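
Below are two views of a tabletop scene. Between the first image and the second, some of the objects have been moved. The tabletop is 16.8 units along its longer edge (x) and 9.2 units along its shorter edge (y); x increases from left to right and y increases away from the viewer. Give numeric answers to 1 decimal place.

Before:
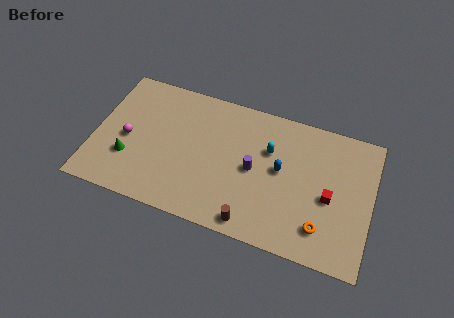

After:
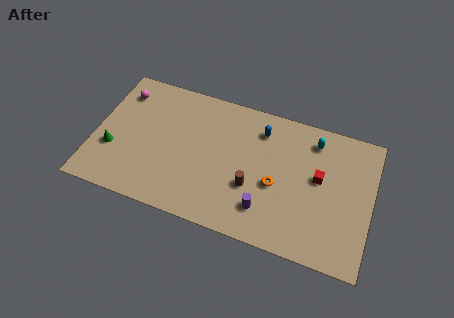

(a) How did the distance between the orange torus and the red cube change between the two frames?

+0.7

Before: roughly 2.1 units apart; after: 2.8. That's 0.7 units further apart.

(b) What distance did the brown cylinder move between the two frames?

2.3

The brown cylinder moved from about (9.9, 1.0) to (9.7, 3.3), a distance of √(0.2² + 2.3²) ≈ 2.3.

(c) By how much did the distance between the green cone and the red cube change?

+0.4

The distance was about 12.2 in the first image and 12.6 in the second, so they moved 0.4 units further apart.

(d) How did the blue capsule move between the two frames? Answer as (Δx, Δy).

(-1.4, 2.3)

The blue capsule started near (11.3, 5.0) and ended near (9.9, 7.3).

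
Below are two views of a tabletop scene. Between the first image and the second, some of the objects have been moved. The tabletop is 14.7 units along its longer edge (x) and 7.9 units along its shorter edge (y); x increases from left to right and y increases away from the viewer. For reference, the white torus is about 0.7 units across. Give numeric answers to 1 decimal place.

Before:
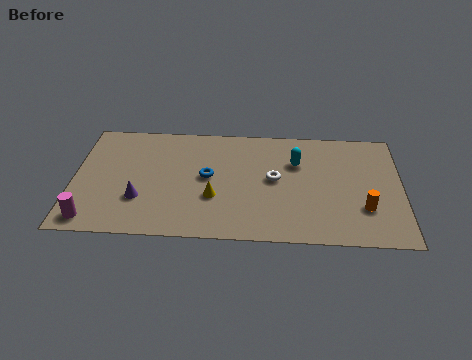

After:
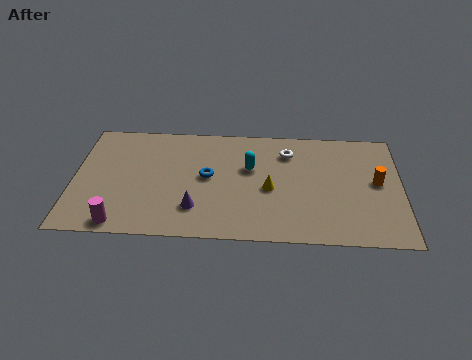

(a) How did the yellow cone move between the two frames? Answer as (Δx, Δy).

(2.5, 0.7)

The yellow cone was at about (6.3, 2.8) and moved to about (8.8, 3.5).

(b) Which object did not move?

the blue torus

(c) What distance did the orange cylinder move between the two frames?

1.9

The orange cylinder was near (13.0, 2.4) before and (13.6, 4.2) after, so it travelled √(0.6² + 1.8²) ≈ 1.9 units.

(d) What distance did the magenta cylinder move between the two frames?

1.3

The magenta cylinder was near (0.9, 1.0) before and (2.2, 0.8) after, so it travelled √(1.3² + 0.2²) ≈ 1.3 units.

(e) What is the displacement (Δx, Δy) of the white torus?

(0.6, 1.9)

The white torus was at about (9.0, 4.2) and moved to about (9.6, 6.1).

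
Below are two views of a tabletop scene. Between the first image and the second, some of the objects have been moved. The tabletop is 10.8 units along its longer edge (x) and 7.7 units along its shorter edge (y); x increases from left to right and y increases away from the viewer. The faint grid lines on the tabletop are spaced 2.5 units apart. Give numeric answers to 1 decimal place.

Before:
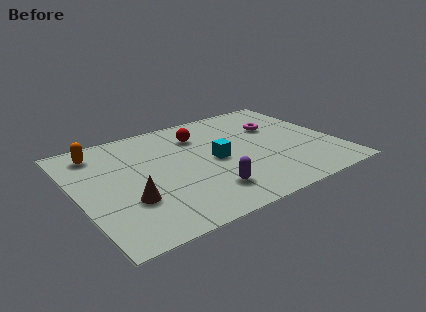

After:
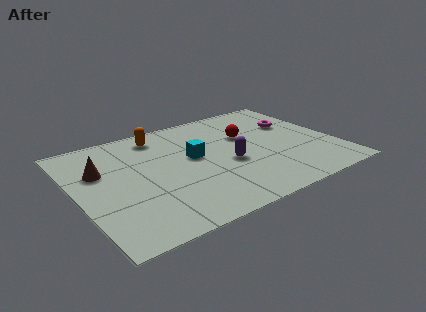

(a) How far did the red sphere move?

2.1

The red sphere moved from about (5.4, 5.8) to (7.3, 4.9), a distance of √(1.9² + 0.9²) ≈ 2.1.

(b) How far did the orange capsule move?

2.6

From (1.2, 6.4) to (3.8, 6.5), the orange capsule covered √(2.6² + 0.1²) ≈ 2.6 units.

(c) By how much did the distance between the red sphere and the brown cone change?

+1.4

They were about 4.8 units apart before and 6.2 after — 1.4 units further apart.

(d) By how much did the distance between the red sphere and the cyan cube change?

+0.4

Before: roughly 2.1 units apart; after: 2.5. That's 0.4 units further apart.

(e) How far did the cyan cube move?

1.0

From (5.7, 3.7) to (4.9, 4.3), the cyan cube covered √(0.8² + 0.6²) ≈ 1.0 units.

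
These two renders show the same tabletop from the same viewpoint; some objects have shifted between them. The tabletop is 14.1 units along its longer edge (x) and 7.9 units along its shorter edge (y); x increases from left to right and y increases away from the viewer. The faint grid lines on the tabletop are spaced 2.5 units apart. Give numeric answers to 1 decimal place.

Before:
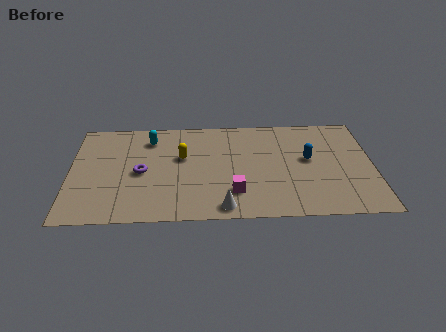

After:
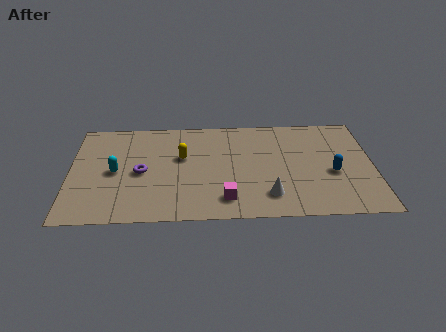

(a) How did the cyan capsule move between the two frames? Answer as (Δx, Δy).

(-1.6, -2.5)

The cyan capsule was at about (3.7, 6.3) and moved to about (2.1, 3.8).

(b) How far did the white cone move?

2.2

The white cone moved from about (7.1, 0.9) to (9.2, 1.7), a distance of √(2.1² + 0.8²) ≈ 2.2.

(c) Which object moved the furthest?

the cyan capsule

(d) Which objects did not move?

the yellow capsule and the purple torus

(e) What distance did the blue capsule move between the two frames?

1.6

The blue capsule moved from about (11.1, 4.4) to (12.2, 3.3), a distance of √(1.1² + 1.1²) ≈ 1.6.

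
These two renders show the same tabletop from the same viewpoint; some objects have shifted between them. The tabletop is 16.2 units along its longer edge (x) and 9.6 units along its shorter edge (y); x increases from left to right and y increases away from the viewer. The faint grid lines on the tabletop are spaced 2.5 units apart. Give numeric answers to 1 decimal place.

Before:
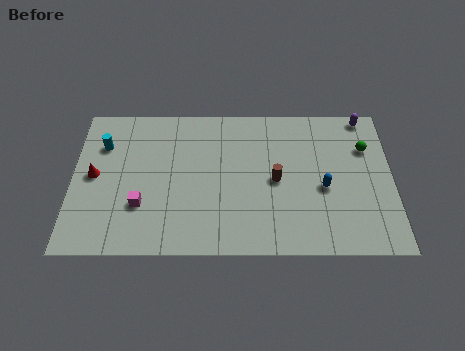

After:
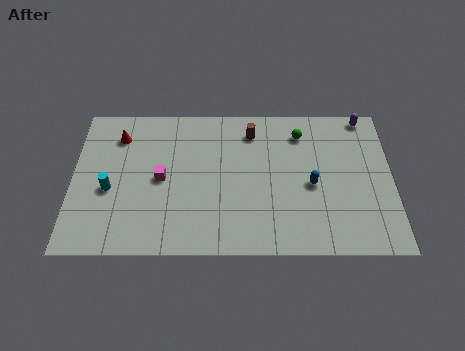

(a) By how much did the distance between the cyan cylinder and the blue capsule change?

-1.3

Before: roughly 11.5 units apart; after: 10.2. That's 1.3 units closer together.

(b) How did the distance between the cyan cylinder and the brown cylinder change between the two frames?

-1.0

They were about 9.1 units apart before and 8.1 after — 1.0 units closer together.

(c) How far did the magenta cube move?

2.0

The magenta cube was near (3.5, 3.0) before and (4.5, 4.7) after, so it travelled √(1.0² + 1.7²) ≈ 2.0 units.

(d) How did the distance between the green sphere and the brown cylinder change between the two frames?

-2.6

They were about 5.1 units apart before and 2.5 after — 2.6 units closer together.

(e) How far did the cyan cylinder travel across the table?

2.9

The cyan cylinder was near (1.5, 6.9) before and (1.9, 4.0) after, so it travelled √(0.4² + 2.9²) ≈ 2.9 units.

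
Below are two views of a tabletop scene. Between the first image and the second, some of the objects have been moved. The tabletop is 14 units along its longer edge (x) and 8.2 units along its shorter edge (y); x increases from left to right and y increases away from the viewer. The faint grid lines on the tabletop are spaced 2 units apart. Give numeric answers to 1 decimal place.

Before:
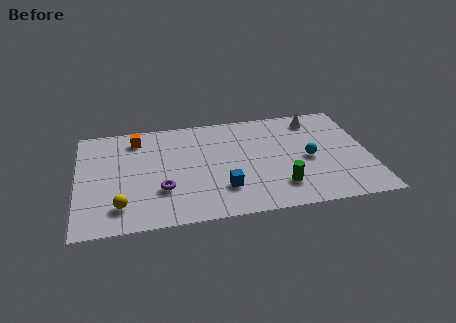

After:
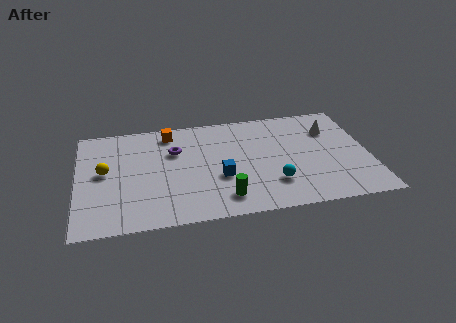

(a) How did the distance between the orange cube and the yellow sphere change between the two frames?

-1.1

They were about 5.2 units apart before and 4.1 after — 1.1 units closer together.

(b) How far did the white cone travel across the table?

1.2

The white cone was near (11.6, 6.9) before and (12.3, 5.9) after, so it travelled √(0.7² + 1.0²) ≈ 1.2 units.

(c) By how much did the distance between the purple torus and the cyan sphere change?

-1.5

They were about 7.2 units apart before and 5.7 after — 1.5 units closer together.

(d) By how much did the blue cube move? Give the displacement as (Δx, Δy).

(-0.1, 0.9)

From the two frames, the blue cube sits at roughly (6.9, 2.2) before and (6.8, 3.1) after.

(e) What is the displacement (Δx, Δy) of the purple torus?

(0.7, 2.9)

The purple torus was at about (4.0, 2.6) and moved to about (4.7, 5.5).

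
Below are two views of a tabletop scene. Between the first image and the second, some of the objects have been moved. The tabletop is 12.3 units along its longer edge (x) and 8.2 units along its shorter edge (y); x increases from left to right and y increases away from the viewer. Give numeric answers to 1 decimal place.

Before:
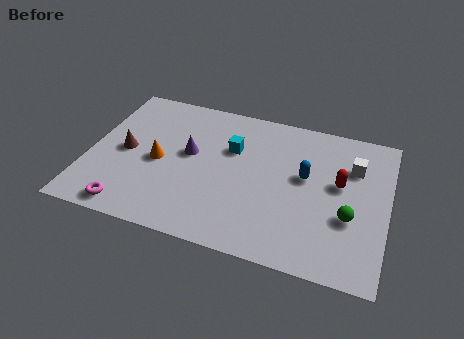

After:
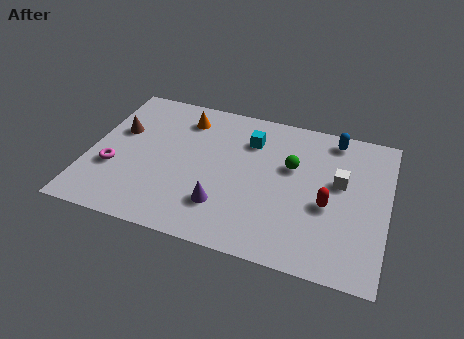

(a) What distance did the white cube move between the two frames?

1.1

The white cube moved from about (10.8, 5.8) to (10.3, 4.8), a distance of √(0.5² + 1.0²) ≈ 1.1.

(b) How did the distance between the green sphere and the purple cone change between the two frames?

-2.9

The distance was about 6.9 in the first image and 4.0 in the second, so they moved 2.9 units closer together.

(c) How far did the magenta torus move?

2.2

The magenta torus was near (2.0, 0.9) before and (1.1, 2.9) after, so it travelled √(0.9² + 2.0²) ≈ 2.2 units.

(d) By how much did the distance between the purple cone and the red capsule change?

-1.8

They were about 6.2 units apart before and 4.4 after — 1.8 units closer together.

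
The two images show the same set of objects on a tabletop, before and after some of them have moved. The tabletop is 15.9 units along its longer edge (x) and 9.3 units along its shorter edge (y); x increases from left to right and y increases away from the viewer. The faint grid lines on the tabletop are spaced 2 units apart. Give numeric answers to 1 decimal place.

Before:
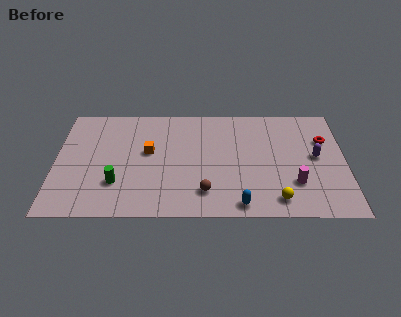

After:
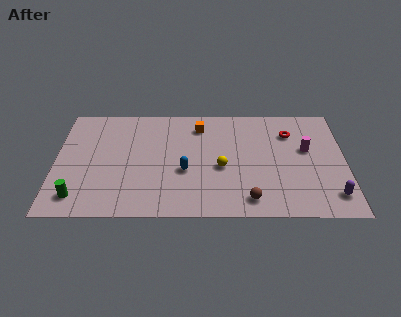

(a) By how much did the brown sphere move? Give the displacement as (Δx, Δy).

(2.4, -0.6)

From the two frames, the brown sphere sits at roughly (8.2, 2.0) before and (10.6, 1.4) after.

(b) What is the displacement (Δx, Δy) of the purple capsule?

(0.8, -3.2)

The purple capsule started near (14.3, 4.9) and ended near (15.1, 1.7).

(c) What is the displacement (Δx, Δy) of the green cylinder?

(-2.1, -1.1)

From the two frames, the green cylinder sits at roughly (3.4, 2.7) before and (1.3, 1.6) after.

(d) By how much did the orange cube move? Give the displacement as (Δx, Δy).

(2.8, 2.2)

The orange cube started near (5.1, 5.3) and ended near (7.9, 7.5).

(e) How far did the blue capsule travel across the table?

4.0

From (10.1, 1.0) to (7.1, 3.7), the blue capsule covered √(3.0² + 2.7²) ≈ 4.0 units.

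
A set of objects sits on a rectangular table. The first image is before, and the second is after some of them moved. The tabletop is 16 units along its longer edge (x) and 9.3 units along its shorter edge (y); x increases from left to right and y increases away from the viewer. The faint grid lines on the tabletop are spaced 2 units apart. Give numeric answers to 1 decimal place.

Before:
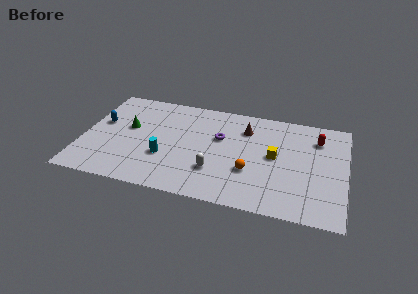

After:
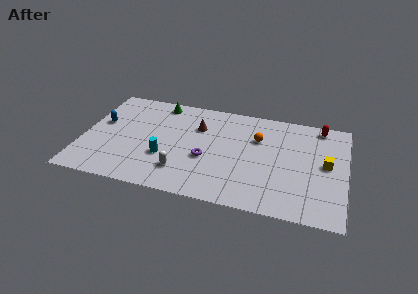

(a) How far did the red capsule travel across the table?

1.2

The red capsule was near (14.2, 7.1) before and (14.3, 8.3) after, so it travelled √(0.1² + 1.2²) ≈ 1.2 units.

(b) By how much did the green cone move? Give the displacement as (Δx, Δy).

(1.7, 2.8)

The green cone started near (2.7, 5.4) and ended near (4.4, 8.2).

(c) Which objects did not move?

the blue capsule and the cyan cylinder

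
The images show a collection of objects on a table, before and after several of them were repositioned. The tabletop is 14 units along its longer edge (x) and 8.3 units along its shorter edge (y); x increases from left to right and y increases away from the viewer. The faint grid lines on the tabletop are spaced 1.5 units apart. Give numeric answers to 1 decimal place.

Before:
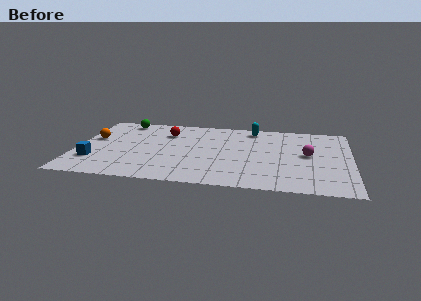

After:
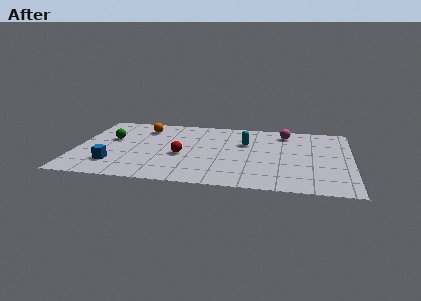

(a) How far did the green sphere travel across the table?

2.4

From (2.2, 7.3) to (1.7, 5.0), the green sphere covered √(0.5² + 2.3²) ≈ 2.4 units.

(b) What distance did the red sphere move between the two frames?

2.8

The red sphere moved from about (4.5, 6.1) to (5.4, 3.5), a distance of √(0.9² + 2.6²) ≈ 2.8.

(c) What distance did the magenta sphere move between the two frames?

2.8

The magenta sphere was near (11.8, 4.4) before and (10.6, 6.9) after, so it travelled √(1.2² + 2.5²) ≈ 2.8 units.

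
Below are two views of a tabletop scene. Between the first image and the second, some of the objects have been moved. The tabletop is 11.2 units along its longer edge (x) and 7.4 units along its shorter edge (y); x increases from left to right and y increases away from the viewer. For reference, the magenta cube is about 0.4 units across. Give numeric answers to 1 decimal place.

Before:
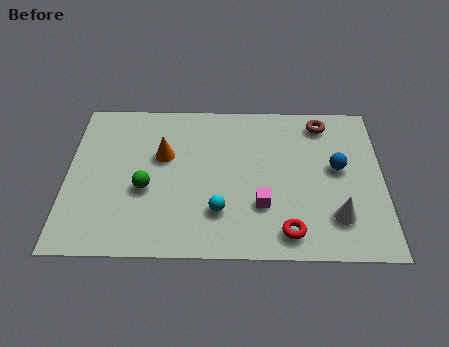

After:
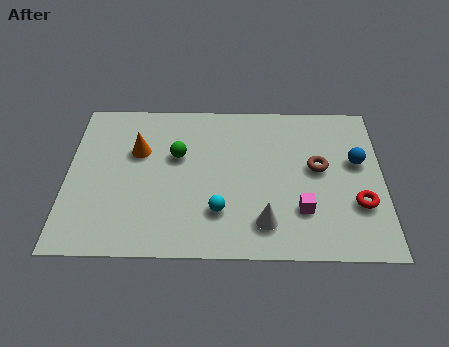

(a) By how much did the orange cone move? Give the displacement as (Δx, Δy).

(-0.9, 0.2)

From the two frames, the orange cone sits at roughly (3.4, 4.6) before and (2.5, 4.8) after.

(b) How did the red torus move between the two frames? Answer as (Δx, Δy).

(2.5, 1.3)

The red torus was at about (7.8, 1.1) and moved to about (10.3, 2.4).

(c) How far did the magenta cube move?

1.4

The magenta cube was near (6.9, 2.3) before and (8.3, 2.1) after, so it travelled √(1.4² + 0.2²) ≈ 1.4 units.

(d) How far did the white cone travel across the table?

2.5

From (9.5, 1.8) to (7.0, 1.5), the white cone covered √(2.5² + 0.3²) ≈ 2.5 units.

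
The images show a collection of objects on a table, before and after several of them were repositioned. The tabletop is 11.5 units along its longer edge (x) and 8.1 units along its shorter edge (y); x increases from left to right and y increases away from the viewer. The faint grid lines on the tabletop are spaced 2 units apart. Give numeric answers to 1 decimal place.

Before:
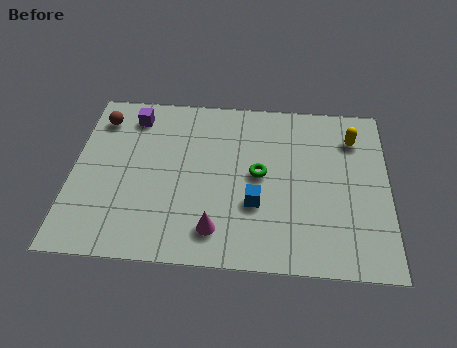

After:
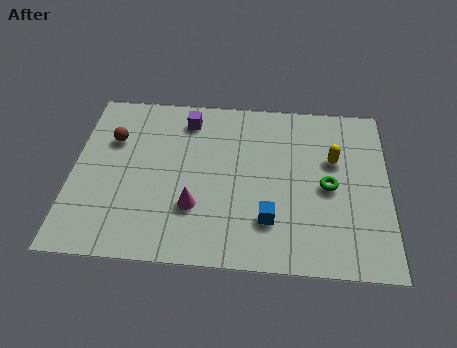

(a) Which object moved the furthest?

the green torus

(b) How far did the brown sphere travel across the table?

1.1

From (0.9, 6.5) to (1.4, 5.5), the brown sphere covered √(0.5² + 1.0²) ≈ 1.1 units.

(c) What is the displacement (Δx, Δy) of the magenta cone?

(-0.8, 1.0)

The magenta cone was at about (5.3, 1.5) and moved to about (4.5, 2.5).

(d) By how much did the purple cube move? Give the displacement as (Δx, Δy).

(2.0, 0.0)

From the two frames, the purple cube sits at roughly (2.1, 6.7) before and (4.1, 6.7) after.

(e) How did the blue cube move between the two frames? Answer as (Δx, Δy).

(0.5, -0.7)

The blue cube started near (6.7, 2.8) and ended near (7.2, 2.1).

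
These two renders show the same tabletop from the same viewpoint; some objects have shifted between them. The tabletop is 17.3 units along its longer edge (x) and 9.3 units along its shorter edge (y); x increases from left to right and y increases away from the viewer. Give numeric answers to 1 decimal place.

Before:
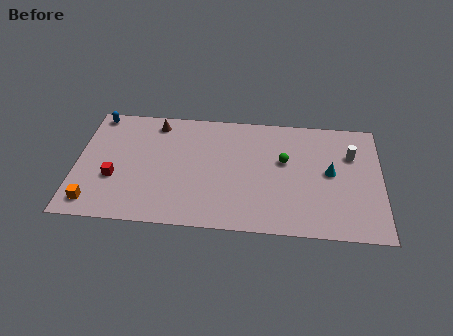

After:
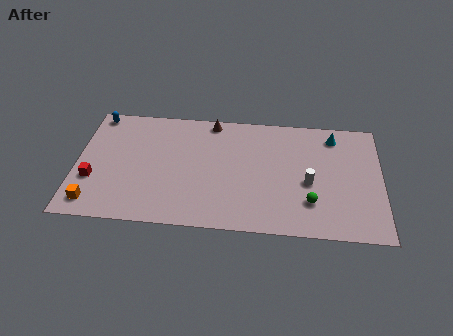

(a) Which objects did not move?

the blue capsule and the orange cube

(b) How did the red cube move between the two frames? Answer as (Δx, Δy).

(-1.2, -0.2)

From the two frames, the red cube sits at roughly (2.2, 3.4) before and (1.0, 3.2) after.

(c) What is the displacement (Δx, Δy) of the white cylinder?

(-2.4, -2.4)

The white cylinder was at about (15.6, 6.4) and moved to about (13.2, 4.0).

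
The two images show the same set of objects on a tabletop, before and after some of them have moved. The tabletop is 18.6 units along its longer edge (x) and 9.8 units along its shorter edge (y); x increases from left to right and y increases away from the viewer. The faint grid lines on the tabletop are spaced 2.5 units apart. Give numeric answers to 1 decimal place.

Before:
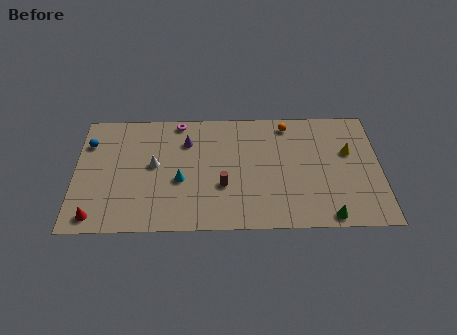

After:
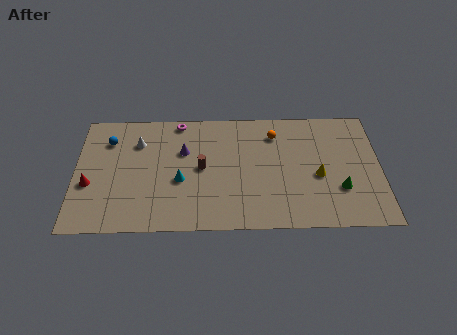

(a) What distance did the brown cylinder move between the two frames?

2.0

From (9.0, 3.5) to (7.7, 5.0), the brown cylinder covered √(1.3² + 1.5²) ≈ 2.0 units.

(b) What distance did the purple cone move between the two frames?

0.8

From (6.8, 7.2) to (6.6, 6.4), the purple cone covered √(0.2² + 0.8²) ≈ 0.8 units.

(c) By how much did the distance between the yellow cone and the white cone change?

-0.5

Before: roughly 11.9 units apart; after: 11.4. That's 0.5 units closer together.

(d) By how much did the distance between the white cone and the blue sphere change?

-2.6

Before: roughly 4.4 units apart; after: 1.8. That's 2.6 units closer together.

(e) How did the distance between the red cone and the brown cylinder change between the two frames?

-1.1

They were about 8.0 units apart before and 6.9 after — 1.1 units closer together.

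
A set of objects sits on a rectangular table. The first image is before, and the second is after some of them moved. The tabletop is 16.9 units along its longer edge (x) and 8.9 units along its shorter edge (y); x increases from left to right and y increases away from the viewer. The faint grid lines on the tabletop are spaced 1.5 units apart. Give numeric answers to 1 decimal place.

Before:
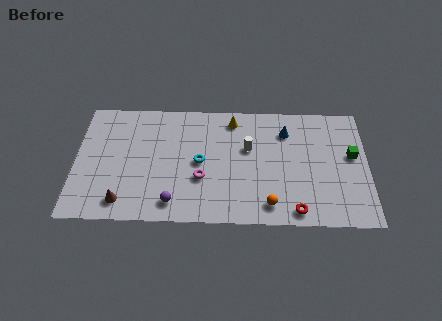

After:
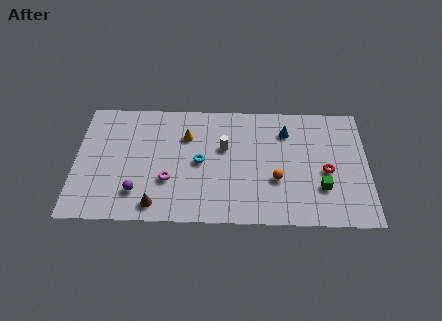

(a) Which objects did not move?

the cyan torus and the blue cone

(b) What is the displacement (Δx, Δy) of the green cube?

(-1.8, -2.4)

The green cube started near (16.0, 5.1) and ended near (14.2, 2.7).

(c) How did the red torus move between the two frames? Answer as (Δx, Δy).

(1.8, 2.9)

The red torus started near (12.7, 1.0) and ended near (14.5, 3.9).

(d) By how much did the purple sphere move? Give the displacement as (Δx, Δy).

(-2.1, 0.7)

From the two frames, the purple sphere sits at roughly (5.7, 1.4) before and (3.6, 2.1) after.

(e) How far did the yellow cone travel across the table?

3.0

The yellow cone was near (9.1, 7.6) before and (6.4, 6.3) after, so it travelled √(2.7² + 1.3²) ≈ 3.0 units.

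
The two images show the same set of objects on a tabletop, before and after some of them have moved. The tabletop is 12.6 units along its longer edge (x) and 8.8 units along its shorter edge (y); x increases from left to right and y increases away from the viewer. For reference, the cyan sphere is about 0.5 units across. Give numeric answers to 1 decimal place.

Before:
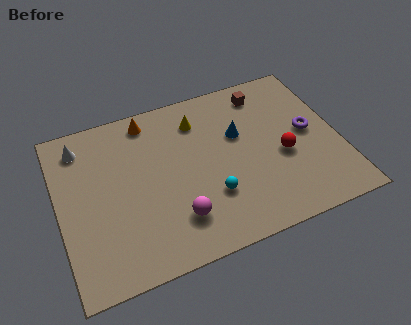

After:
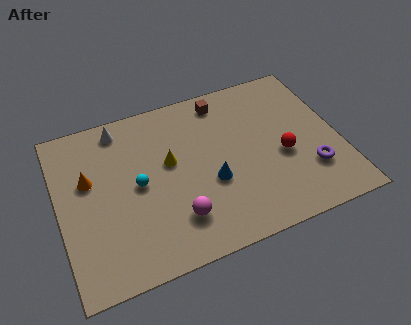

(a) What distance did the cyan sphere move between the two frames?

3.5

The cyan sphere moved from about (6.6, 2.7) to (3.5, 4.4), a distance of √(3.1² + 1.7²) ≈ 3.5.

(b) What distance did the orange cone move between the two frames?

3.7

From (4.3, 7.7) to (1.4, 5.4), the orange cone covered √(2.9² + 2.3²) ≈ 3.7 units.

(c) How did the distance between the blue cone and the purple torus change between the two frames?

+1.3

Before: roughly 3.2 units apart; after: 4.5. That's 1.3 units further apart.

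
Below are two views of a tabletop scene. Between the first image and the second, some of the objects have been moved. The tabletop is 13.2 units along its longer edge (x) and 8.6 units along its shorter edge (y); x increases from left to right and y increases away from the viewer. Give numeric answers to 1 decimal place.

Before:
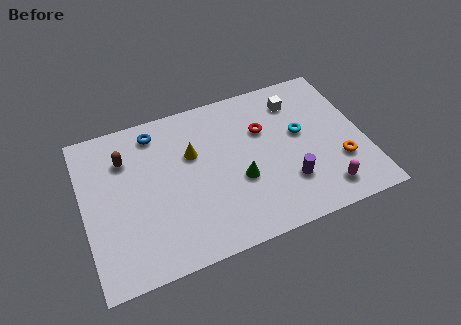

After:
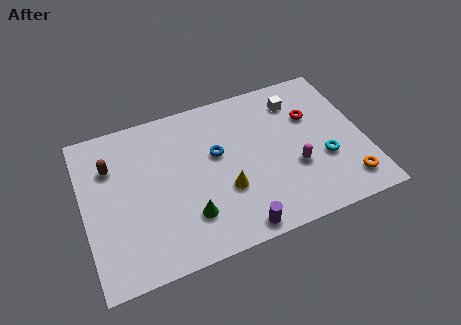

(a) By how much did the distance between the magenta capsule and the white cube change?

-1.7

Before: roughly 5.4 units apart; after: 3.7. That's 1.7 units closer together.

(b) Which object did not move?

the white cube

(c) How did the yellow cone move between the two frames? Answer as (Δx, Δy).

(1.3, -2.5)

The yellow cone started near (5.2, 5.5) and ended near (6.5, 3.0).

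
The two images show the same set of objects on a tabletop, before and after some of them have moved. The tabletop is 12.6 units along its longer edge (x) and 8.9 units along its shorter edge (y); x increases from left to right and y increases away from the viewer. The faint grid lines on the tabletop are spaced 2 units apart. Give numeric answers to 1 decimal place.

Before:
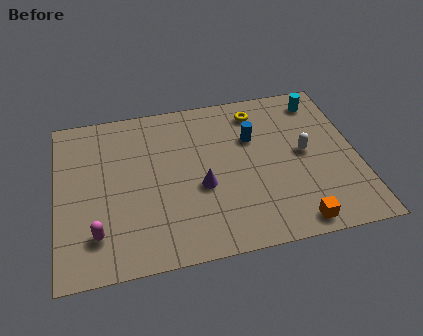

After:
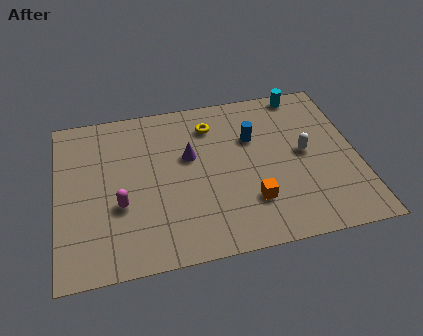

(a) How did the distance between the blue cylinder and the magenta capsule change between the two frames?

-1.5

The distance was about 7.8 in the first image and 6.3 in the second, so they moved 1.5 units closer together.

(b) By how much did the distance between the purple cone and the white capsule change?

+0.4

They were about 4.5 units apart before and 4.9 after — 0.4 units further apart.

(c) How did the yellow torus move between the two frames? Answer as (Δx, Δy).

(-2.0, -0.4)

The yellow torus was at about (8.6, 7.4) and moved to about (6.6, 7.0).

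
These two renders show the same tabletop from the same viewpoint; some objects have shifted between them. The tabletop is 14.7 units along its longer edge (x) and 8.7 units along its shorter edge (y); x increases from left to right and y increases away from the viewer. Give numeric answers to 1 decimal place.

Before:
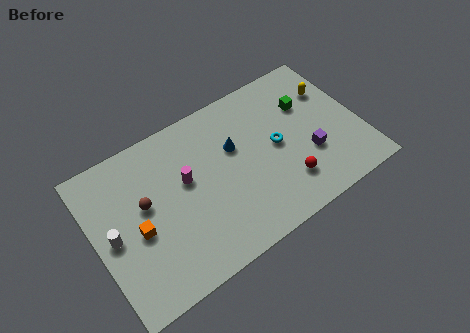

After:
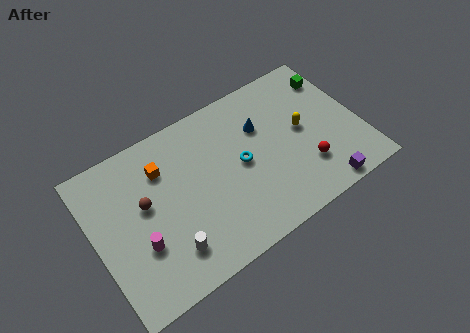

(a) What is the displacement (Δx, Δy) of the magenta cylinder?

(-2.9, -2.1)

From the two frames, the magenta cylinder sits at roughly (5.1, 5.1) before and (2.2, 3.0) after.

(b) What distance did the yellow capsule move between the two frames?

2.4

The yellow capsule moved from about (13.5, 6.1) to (11.6, 4.6), a distance of √(1.9² + 1.5²) ≈ 2.4.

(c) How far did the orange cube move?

3.2

The orange cube was near (2.2, 3.8) before and (4.0, 6.4) after, so it travelled √(1.8² + 2.6²) ≈ 3.2 units.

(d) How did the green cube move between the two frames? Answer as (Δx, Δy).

(1.7, 0.9)

The green cube started near (12.1, 5.9) and ended near (13.8, 6.8).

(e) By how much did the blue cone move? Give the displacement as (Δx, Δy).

(1.6, 0.4)

The blue cone started near (7.9, 5.5) and ended near (9.5, 5.9).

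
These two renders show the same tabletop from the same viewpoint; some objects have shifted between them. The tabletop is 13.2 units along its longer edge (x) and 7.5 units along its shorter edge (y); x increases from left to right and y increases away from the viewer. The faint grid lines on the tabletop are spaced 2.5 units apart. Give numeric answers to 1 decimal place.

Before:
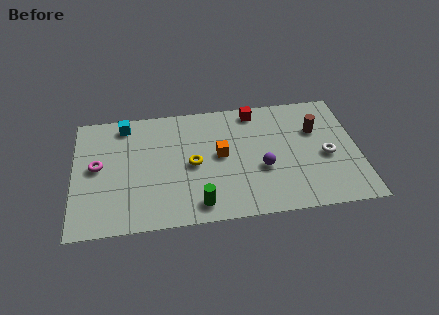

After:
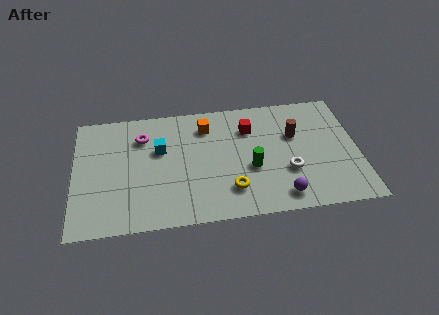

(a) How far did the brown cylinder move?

1.0

The brown cylinder moved from about (11.3, 5.0) to (10.3, 4.8), a distance of √(1.0² + 0.2²) ≈ 1.0.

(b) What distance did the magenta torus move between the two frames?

2.6

The magenta torus moved from about (1.1, 4.0) to (3.2, 5.6), a distance of √(2.1² + 1.6²) ≈ 2.6.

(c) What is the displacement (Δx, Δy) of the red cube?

(-0.3, -1.1)

The red cube started near (8.5, 6.6) and ended near (8.2, 5.5).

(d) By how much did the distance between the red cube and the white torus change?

-1.2

They were about 4.6 units apart before and 3.4 after — 1.2 units closer together.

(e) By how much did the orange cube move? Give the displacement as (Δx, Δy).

(-0.6, 1.9)

The orange cube was at about (6.8, 4.0) and moved to about (6.2, 5.9).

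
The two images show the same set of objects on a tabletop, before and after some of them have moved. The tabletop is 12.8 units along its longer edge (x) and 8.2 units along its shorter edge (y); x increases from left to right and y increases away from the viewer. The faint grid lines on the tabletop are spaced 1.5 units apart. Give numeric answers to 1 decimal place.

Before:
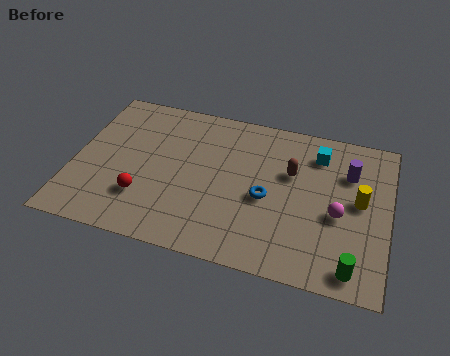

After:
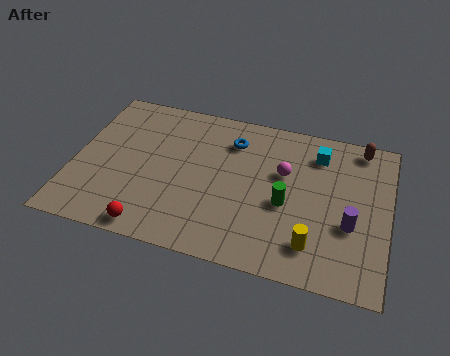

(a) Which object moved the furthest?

the green cylinder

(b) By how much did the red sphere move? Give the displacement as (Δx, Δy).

(0.5, -1.5)

The red sphere was at about (3.0, 2.3) and moved to about (3.5, 0.8).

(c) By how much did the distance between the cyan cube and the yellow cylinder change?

+2.0

The distance was about 2.8 in the first image and 4.8 in the second, so they moved 2.0 units further apart.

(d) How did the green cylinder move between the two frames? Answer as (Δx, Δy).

(-2.8, 2.5)

The green cylinder started near (11.5, 1.0) and ended near (8.7, 3.5).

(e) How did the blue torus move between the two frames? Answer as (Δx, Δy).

(-1.6, 2.7)

From the two frames, the blue torus sits at roughly (7.9, 3.6) before and (6.3, 6.3) after.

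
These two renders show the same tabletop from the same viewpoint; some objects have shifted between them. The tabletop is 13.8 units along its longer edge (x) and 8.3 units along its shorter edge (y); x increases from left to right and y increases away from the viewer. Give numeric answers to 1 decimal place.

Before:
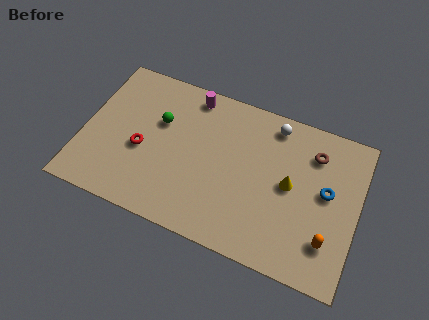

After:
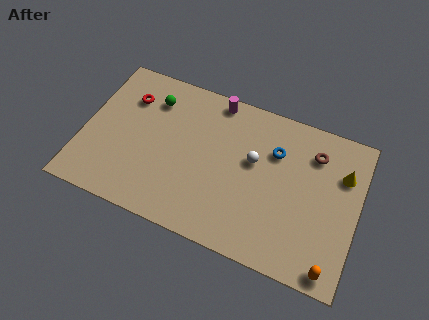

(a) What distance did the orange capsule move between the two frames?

1.3

The orange capsule was near (12.5, 2.1) before and (12.8, 0.8) after, so it travelled √(0.3² + 1.3²) ≈ 1.3 units.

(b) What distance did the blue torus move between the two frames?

3.0

The blue torus was near (12.2, 4.6) before and (9.5, 5.8) after, so it travelled √(2.7² + 1.2²) ≈ 3.0 units.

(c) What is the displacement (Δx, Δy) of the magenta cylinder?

(1.2, 0.2)

The magenta cylinder was at about (5.1, 7.3) and moved to about (6.3, 7.5).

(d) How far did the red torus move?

2.8

The red torus was near (3.0, 3.5) before and (2.0, 6.1) after, so it travelled √(1.0² + 2.6²) ≈ 2.8 units.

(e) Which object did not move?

the brown torus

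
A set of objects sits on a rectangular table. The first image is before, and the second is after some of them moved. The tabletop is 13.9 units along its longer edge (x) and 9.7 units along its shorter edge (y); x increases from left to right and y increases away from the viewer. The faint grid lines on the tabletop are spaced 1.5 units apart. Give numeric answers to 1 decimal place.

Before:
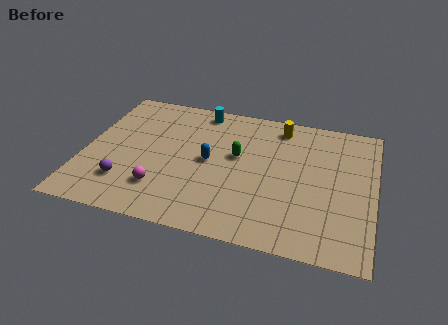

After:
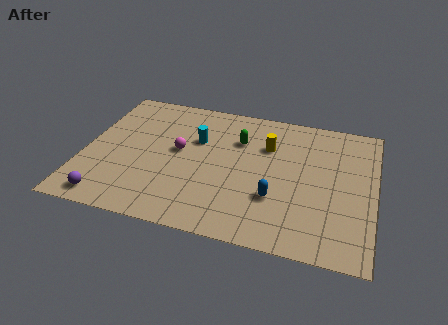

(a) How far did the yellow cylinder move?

1.7

The yellow cylinder moved from about (9.2, 8.3) to (8.7, 6.7), a distance of √(0.5² + 1.6²) ≈ 1.7.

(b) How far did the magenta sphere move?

3.0

The magenta sphere moved from about (3.9, 2.4) to (4.5, 5.3), a distance of √(0.6² + 2.9²) ≈ 3.0.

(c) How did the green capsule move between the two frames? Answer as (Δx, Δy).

(0.0, 1.2)

The green capsule was at about (7.3, 5.6) and moved to about (7.3, 6.8).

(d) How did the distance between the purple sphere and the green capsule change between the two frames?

+2.1

They were about 6.0 units apart before and 8.1 after — 2.1 units further apart.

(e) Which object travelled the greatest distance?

the blue capsule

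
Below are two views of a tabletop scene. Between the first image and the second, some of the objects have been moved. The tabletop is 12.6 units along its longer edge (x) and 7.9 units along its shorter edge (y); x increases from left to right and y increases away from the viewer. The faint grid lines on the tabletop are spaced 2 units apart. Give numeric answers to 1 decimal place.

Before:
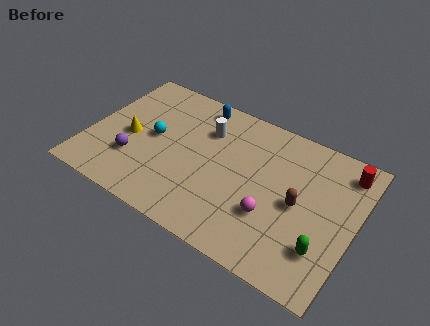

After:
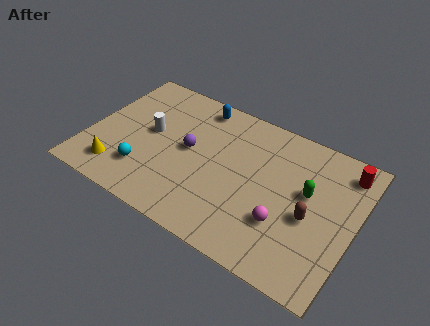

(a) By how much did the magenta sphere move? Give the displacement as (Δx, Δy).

(0.6, -0.1)

From the two frames, the magenta sphere sits at roughly (8.9, 2.6) before and (9.5, 2.5) after.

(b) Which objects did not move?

the red cylinder and the blue capsule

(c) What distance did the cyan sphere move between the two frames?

2.1

From (3.0, 4.1) to (2.9, 2.0), the cyan sphere covered √(0.1² + 2.1²) ≈ 2.1 units.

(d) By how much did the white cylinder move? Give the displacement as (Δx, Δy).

(-2.5, -1.4)

The white cylinder started near (5.3, 5.7) and ended near (2.8, 4.3).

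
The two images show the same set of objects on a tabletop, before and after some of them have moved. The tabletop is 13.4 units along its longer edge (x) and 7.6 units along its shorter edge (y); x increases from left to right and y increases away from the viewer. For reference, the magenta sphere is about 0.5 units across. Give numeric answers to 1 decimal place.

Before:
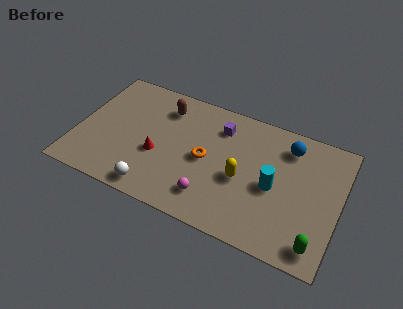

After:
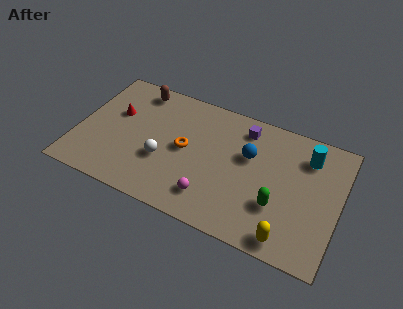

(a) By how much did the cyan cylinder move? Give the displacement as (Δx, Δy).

(1.5, 2.4)

The cyan cylinder was at about (10.1, 3.5) and moved to about (11.6, 5.9).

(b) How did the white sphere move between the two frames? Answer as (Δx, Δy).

(0.2, 1.9)

The white sphere was at about (4.3, 0.9) and moved to about (4.5, 2.8).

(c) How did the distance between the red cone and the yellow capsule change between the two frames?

+5.7

Before: roughly 4.3 units apart; after: 10.0. That's 5.7 units further apart.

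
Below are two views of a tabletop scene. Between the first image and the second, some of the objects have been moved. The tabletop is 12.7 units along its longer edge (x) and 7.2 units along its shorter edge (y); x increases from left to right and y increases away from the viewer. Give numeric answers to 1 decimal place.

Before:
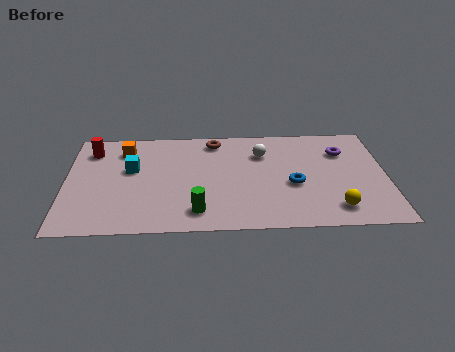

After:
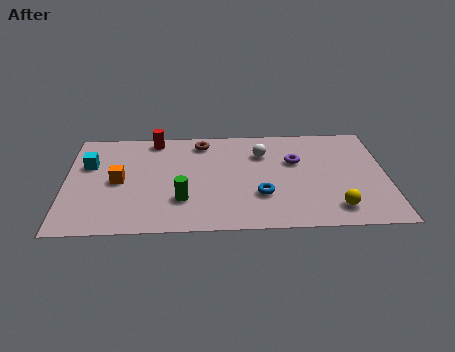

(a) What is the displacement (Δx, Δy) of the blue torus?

(-1.3, -0.7)

The blue torus was at about (9.0, 3.0) and moved to about (7.7, 2.3).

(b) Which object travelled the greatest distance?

the red cylinder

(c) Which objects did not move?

the white sphere and the yellow sphere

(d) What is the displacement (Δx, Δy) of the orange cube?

(-0.2, -2.2)

The orange cube started near (2.3, 5.7) and ended near (2.1, 3.5).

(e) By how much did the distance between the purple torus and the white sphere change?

-1.8

Before: roughly 3.2 units apart; after: 1.4. That's 1.8 units closer together.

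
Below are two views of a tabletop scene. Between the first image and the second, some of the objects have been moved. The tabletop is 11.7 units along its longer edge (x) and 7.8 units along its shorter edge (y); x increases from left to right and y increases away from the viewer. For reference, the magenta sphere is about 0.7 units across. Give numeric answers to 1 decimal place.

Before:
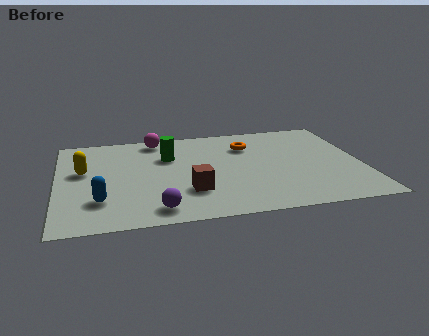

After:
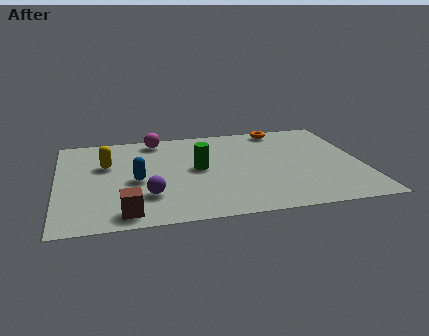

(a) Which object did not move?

the magenta sphere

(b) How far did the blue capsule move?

2.0

From (1.6, 2.1) to (3.0, 3.5), the blue capsule covered √(1.4² + 1.4²) ≈ 2.0 units.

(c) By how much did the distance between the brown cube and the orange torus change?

+4.5

The distance was about 4.2 in the first image and 8.7 in the second, so they moved 4.5 units further apart.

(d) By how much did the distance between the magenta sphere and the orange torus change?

+1.2

Before: roughly 3.7 units apart; after: 4.9. That's 1.2 units further apart.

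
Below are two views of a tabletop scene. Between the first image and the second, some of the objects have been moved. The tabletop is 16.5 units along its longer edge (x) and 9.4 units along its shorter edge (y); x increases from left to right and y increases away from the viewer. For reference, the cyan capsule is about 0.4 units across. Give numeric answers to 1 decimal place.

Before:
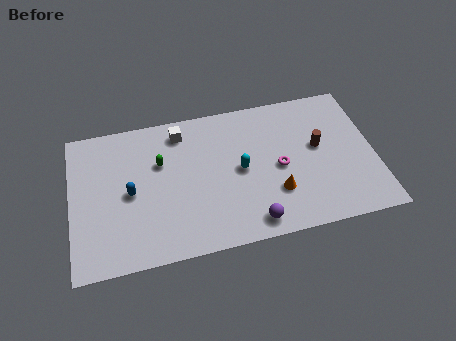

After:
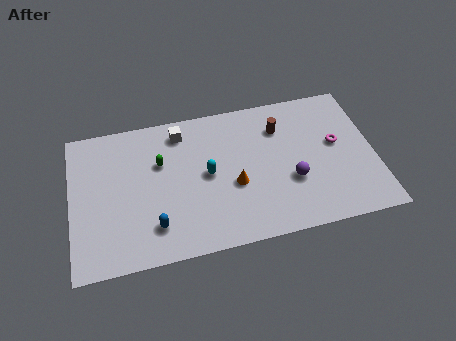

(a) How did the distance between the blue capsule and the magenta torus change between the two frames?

+2.5

Before: roughly 8.1 units apart; after: 10.6. That's 2.5 units further apart.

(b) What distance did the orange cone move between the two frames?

2.4

The orange cone moved from about (11.0, 2.8) to (8.8, 3.8), a distance of √(2.2² + 1.0²) ≈ 2.4.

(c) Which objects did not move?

the green capsule and the white cube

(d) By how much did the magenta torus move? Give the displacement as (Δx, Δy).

(3.2, 0.9)

From the two frames, the magenta torus sits at roughly (11.3, 4.4) before and (14.5, 5.3) after.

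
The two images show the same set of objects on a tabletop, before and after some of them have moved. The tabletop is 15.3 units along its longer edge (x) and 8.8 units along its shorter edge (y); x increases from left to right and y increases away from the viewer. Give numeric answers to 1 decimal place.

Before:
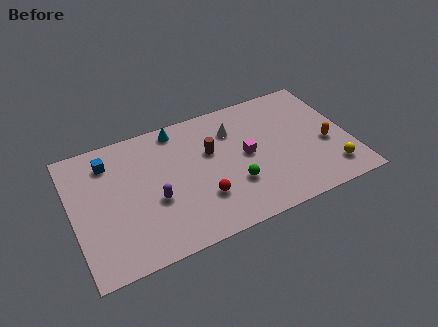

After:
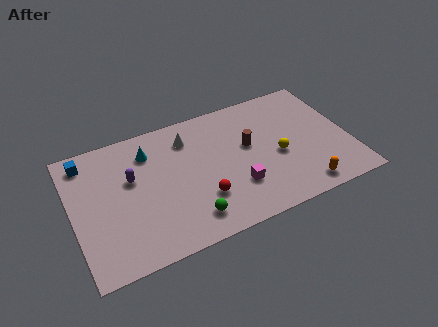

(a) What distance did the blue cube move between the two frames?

1.3

The blue cube moved from about (2.2, 7.0) to (1.0, 7.5), a distance of √(1.2² + 0.5²) ≈ 1.3.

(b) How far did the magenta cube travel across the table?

2.1

From (9.6, 4.5) to (8.8, 2.6), the magenta cube covered √(0.8² + 1.9²) ≈ 2.1 units.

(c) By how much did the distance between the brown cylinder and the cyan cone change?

+2.9

Before: roughly 2.8 units apart; after: 5.7. That's 2.9 units further apart.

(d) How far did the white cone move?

2.5

The white cone was near (9.1, 6.5) before and (6.6, 6.9) after, so it travelled √(2.5² + 0.4²) ≈ 2.5 units.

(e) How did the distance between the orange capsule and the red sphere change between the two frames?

-1.6

The distance was about 7.2 in the first image and 5.6 in the second, so they moved 1.6 units closer together.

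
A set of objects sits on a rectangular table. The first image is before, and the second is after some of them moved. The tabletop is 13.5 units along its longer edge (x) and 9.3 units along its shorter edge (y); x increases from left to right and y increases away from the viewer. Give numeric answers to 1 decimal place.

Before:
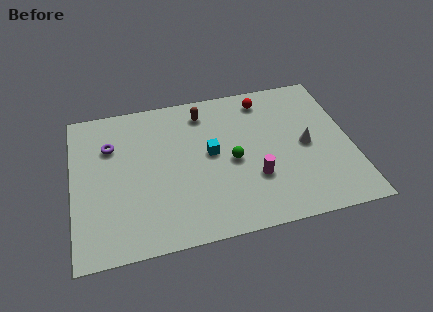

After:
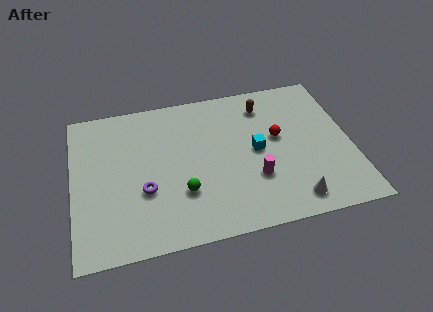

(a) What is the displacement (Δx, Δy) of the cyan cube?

(2.2, -0.3)

From the two frames, the cyan cube sits at roughly (6.7, 5.0) before and (8.9, 4.7) after.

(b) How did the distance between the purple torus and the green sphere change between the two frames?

-4.3

They were about 6.2 units apart before and 1.9 after — 4.3 units closer together.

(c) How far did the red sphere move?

2.6

From (9.5, 7.9) to (10.0, 5.3), the red sphere covered √(0.5² + 2.6²) ≈ 2.6 units.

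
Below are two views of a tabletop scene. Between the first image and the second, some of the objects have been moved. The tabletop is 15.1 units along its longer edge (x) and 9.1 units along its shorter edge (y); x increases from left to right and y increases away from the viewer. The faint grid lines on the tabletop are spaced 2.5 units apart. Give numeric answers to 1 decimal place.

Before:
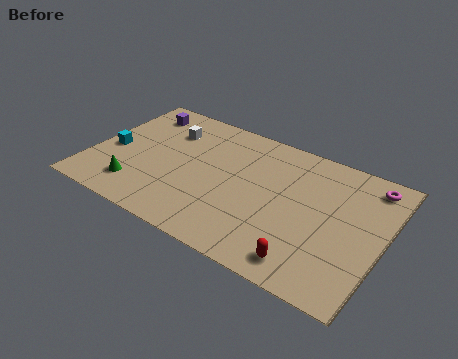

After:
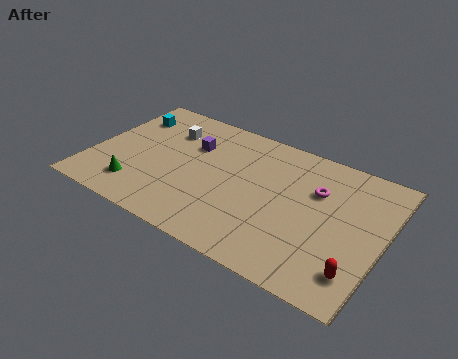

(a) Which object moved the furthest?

the purple cube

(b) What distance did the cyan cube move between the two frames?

2.9

The cyan cube was near (1.0, 4.0) before and (1.3, 6.9) after, so it travelled √(0.3² + 2.9²) ≈ 2.9 units.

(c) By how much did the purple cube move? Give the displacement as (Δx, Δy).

(3.1, -1.3)

The purple cube was at about (1.8, 7.5) and moved to about (4.9, 6.2).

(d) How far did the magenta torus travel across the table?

3.0

The magenta torus moved from about (14.0, 7.8) to (11.5, 6.1), a distance of √(2.5² + 1.7²) ≈ 3.0.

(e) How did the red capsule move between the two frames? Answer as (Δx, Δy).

(2.4, 0.6)

The red capsule started near (11.7, 1.3) and ended near (14.1, 1.9).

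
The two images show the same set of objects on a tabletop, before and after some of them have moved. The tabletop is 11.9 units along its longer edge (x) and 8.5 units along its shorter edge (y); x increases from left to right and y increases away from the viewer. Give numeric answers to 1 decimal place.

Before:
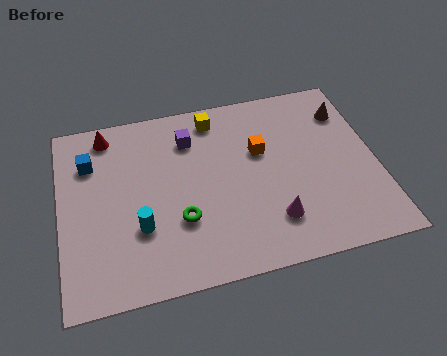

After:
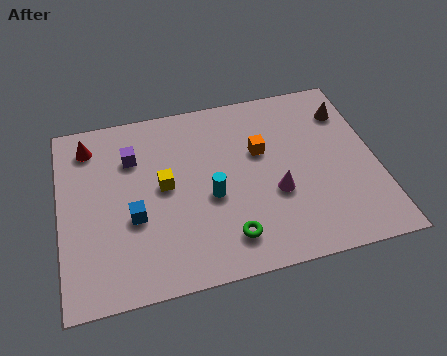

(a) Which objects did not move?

the orange cube and the brown cone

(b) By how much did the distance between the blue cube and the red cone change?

+2.6

They were about 1.4 units apart before and 4.0 after — 2.6 units further apart.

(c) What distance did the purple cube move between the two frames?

2.2

The purple cube moved from about (5.0, 6.5) to (2.8, 6.1), a distance of √(2.2² + 0.4²) ≈ 2.2.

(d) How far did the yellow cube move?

3.5

The yellow cube moved from about (6.0, 7.3) to (3.9, 4.5), a distance of √(2.1² + 2.8²) ≈ 3.5.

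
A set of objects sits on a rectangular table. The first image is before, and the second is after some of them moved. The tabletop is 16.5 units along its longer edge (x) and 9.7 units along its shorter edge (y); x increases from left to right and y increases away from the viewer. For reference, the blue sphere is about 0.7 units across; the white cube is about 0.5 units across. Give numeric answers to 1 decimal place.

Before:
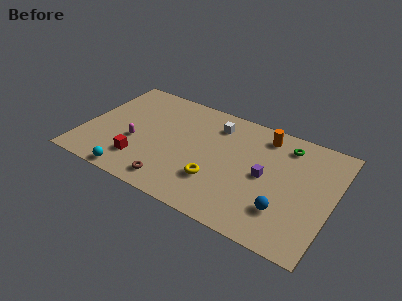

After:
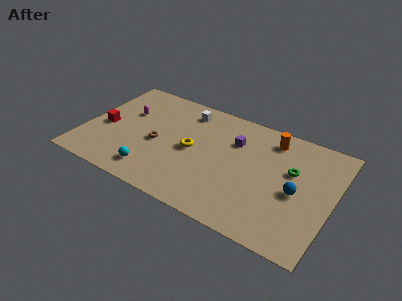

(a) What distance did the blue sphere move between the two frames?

1.9

The blue sphere was near (13.6, 2.6) before and (14.2, 4.4) after, so it travelled √(0.6² + 1.8²) ≈ 1.9 units.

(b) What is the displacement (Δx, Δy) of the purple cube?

(-2.3, 2.0)

From the two frames, the purple cube sits at roughly (12.1, 4.8) before and (9.8, 6.8) after.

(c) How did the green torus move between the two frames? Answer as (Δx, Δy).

(0.6, -2.0)

From the two frames, the green torus sits at roughly (13.1, 8.0) before and (13.7, 6.0) after.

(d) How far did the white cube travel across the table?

2.1

The white cube was near (8.4, 7.7) before and (6.3, 8.1) after, so it travelled √(2.1² + 0.4²) ≈ 2.1 units.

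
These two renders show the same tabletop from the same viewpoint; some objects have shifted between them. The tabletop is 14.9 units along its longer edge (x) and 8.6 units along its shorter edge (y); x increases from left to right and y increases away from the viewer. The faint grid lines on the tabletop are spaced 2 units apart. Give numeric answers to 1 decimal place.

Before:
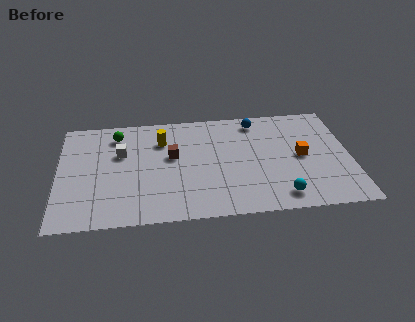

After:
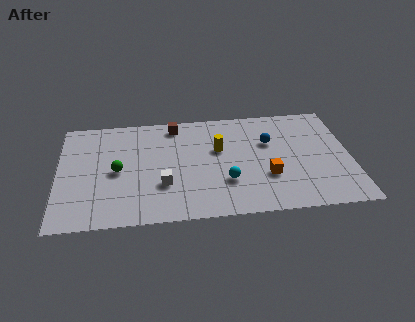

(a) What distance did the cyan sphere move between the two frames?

3.0

The cyan sphere was near (11.2, 1.3) before and (8.5, 2.7) after, so it travelled √(2.7² + 1.4²) ≈ 3.0 units.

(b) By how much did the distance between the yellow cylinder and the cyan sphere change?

-5.1

Before: roughly 7.7 units apart; after: 2.6. That's 5.1 units closer together.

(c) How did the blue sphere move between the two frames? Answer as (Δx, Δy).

(0.6, -1.8)

From the two frames, the blue sphere sits at roughly (10.2, 7.4) before and (10.8, 5.6) after.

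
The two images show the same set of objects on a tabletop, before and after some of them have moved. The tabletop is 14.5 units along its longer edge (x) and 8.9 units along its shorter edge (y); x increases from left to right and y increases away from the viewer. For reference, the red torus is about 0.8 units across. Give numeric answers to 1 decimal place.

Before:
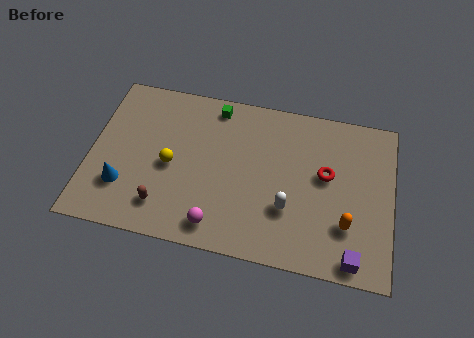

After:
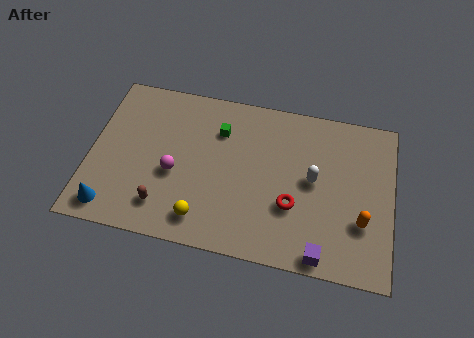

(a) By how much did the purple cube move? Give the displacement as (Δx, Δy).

(-1.5, -0.1)

The purple cube was at about (12.8, 0.9) and moved to about (11.3, 0.8).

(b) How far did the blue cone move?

1.4

The blue cone moved from about (1.7, 2.5) to (1.2, 1.2), a distance of √(0.5² + 1.3²) ≈ 1.4.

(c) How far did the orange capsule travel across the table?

0.8

The orange capsule was near (12.4, 2.6) before and (13.1, 2.9) after, so it travelled √(0.7² + 0.3²) ≈ 0.8 units.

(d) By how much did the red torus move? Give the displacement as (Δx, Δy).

(-1.5, -2.0)

The red torus started near (11.3, 5.1) and ended near (9.8, 3.1).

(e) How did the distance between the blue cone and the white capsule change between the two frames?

+2.2

They were about 7.9 units apart before and 10.1 after — 2.2 units further apart.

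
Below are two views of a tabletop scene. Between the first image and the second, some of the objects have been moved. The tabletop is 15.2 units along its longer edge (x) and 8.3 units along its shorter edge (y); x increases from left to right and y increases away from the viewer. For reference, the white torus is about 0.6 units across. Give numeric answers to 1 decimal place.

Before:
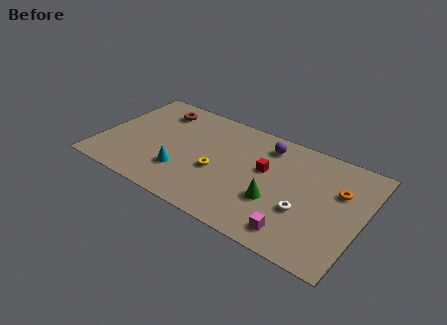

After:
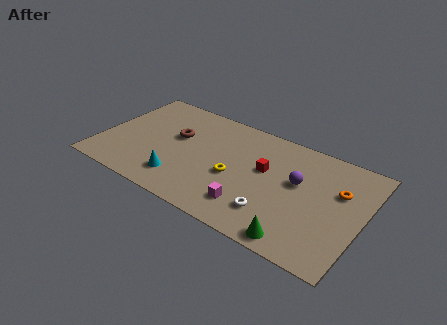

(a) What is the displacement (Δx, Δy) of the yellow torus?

(1.0, 0.1)

From the two frames, the yellow torus sits at roughly (6.9, 3.4) before and (7.9, 3.5) after.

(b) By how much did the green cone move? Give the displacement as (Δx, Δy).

(1.6, -2.0)

The green cone started near (10.4, 2.9) and ended near (12.0, 0.9).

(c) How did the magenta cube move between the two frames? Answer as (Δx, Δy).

(-2.7, 0.5)

The magenta cube was at about (11.8, 1.3) and moved to about (9.1, 1.8).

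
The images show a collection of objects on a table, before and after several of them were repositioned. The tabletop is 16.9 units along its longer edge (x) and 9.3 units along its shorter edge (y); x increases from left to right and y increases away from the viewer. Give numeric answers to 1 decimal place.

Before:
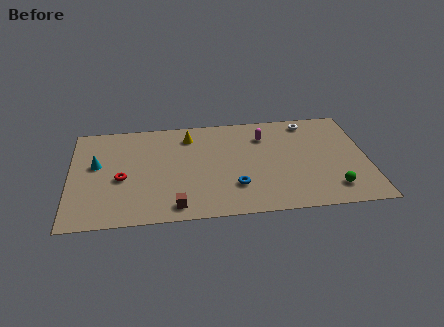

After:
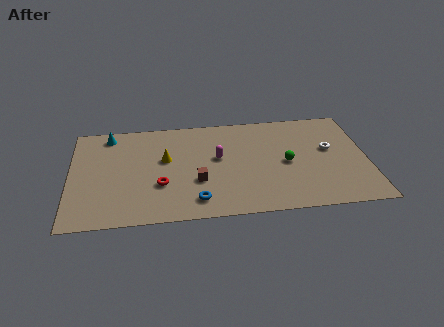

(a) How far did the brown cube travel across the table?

2.5

From (5.9, 1.2) to (7.2, 3.3), the brown cube covered √(1.3² + 2.1²) ≈ 2.5 units.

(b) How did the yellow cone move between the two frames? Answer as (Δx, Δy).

(-1.4, -2.0)

The yellow cone started near (6.8, 7.5) and ended near (5.4, 5.5).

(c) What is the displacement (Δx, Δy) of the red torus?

(2.2, -0.8)

The red torus was at about (2.9, 4.0) and moved to about (5.1, 3.2).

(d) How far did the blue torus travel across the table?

2.4

From (9.3, 2.6) to (7.1, 1.6), the blue torus covered √(2.2² + 1.0²) ≈ 2.4 units.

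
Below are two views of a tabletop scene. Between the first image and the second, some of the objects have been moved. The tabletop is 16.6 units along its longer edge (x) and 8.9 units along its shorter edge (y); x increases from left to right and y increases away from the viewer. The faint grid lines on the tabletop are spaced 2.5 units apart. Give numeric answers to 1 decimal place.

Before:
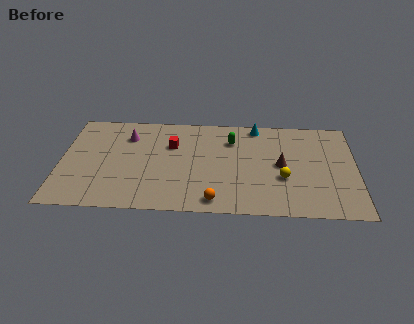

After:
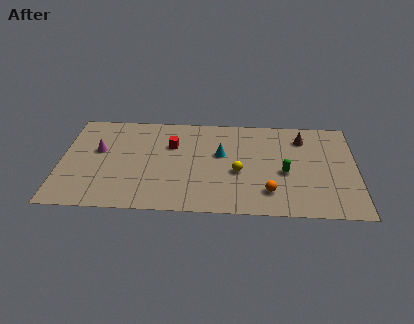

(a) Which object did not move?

the red cube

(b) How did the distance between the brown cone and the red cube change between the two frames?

+1.1

They were about 6.4 units apart before and 7.5 after — 1.1 units further apart.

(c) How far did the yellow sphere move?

2.5

The yellow sphere moved from about (12.5, 3.3) to (10.0, 3.7), a distance of √(2.5² + 0.4²) ≈ 2.5.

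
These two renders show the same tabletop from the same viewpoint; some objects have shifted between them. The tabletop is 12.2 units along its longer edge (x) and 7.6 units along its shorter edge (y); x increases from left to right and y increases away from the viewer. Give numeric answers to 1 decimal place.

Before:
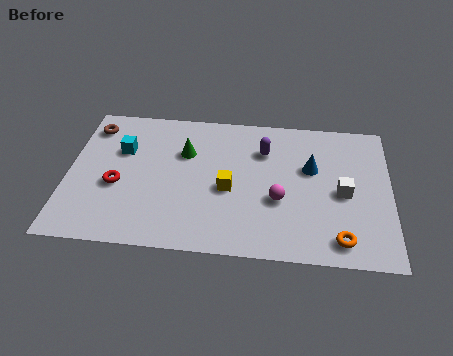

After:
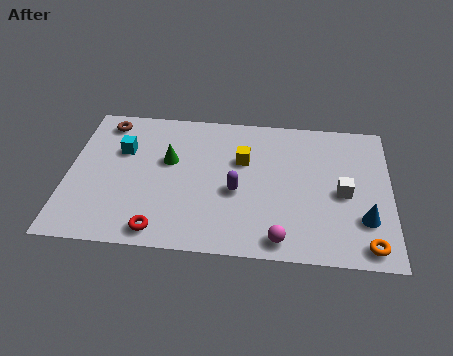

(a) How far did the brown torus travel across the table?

0.6

From (0.8, 6.2) to (1.3, 6.5), the brown torus covered √(0.5² + 0.3²) ≈ 0.6 units.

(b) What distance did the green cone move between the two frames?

0.8

From (4.4, 5.1) to (3.8, 4.6), the green cone covered √(0.6² + 0.5²) ≈ 0.8 units.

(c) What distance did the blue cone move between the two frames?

3.2

The blue cone moved from about (9.2, 4.7) to (11.2, 2.2), a distance of √(2.0² + 2.5²) ≈ 3.2.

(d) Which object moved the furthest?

the blue cone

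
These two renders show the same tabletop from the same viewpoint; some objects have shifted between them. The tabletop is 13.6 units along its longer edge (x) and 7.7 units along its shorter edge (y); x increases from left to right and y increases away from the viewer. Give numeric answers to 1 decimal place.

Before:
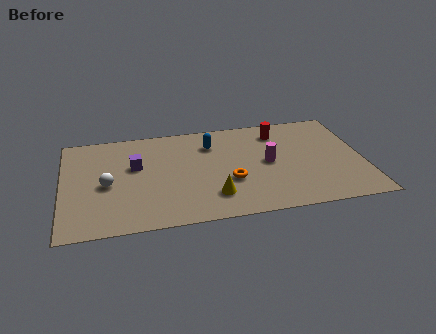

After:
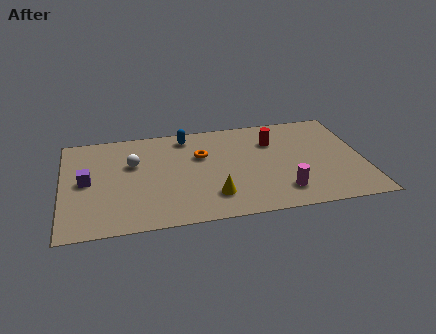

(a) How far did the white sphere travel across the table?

1.8

From (2.0, 3.5) to (3.2, 4.9), the white sphere covered √(1.2² + 1.4²) ≈ 1.8 units.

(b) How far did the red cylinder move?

0.8

The red cylinder was near (9.9, 6.2) before and (9.6, 5.5) after, so it travelled √(0.3² + 0.7²) ≈ 0.8 units.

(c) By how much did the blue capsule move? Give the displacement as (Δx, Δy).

(-1.1, 0.8)

The blue capsule started near (6.8, 5.8) and ended near (5.7, 6.6).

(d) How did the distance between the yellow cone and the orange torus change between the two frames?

+1.9

They were about 1.3 units apart before and 3.2 after — 1.9 units further apart.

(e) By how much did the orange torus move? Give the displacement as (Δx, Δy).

(-1.2, 2.2)

From the two frames, the orange torus sits at roughly (7.5, 2.8) before and (6.3, 5.0) after.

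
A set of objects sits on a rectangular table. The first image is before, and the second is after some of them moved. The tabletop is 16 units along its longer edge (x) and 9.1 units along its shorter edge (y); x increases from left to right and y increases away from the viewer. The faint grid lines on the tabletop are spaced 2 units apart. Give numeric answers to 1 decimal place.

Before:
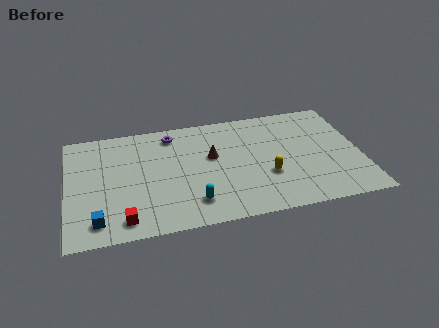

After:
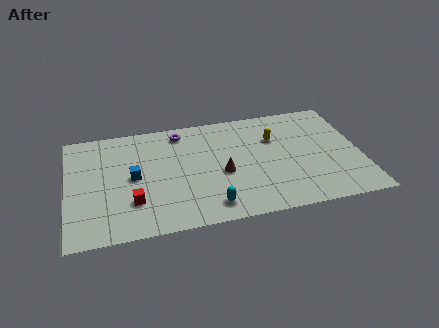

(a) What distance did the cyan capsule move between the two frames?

1.0

The cyan capsule moved from about (6.7, 1.9) to (7.6, 1.4), a distance of √(0.9² + 0.5²) ≈ 1.0.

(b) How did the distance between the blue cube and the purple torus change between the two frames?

-3.3

Before: roughly 7.5 units apart; after: 4.2. That's 3.3 units closer together.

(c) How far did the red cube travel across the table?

1.4

The red cube moved from about (3.0, 1.3) to (3.5, 2.6), a distance of √(0.5² + 1.3²) ≈ 1.4.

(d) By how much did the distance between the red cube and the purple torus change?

-1.1

The distance was about 7.0 in the first image and 5.9 in the second, so they moved 1.1 units closer together.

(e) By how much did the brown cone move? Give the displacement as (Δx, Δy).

(0.5, -1.5)

From the two frames, the brown cone sits at roughly (7.9, 5.4) before and (8.4, 3.9) after.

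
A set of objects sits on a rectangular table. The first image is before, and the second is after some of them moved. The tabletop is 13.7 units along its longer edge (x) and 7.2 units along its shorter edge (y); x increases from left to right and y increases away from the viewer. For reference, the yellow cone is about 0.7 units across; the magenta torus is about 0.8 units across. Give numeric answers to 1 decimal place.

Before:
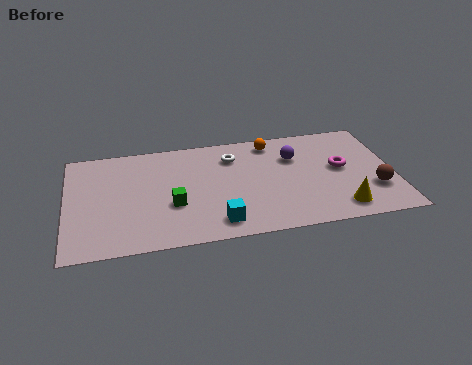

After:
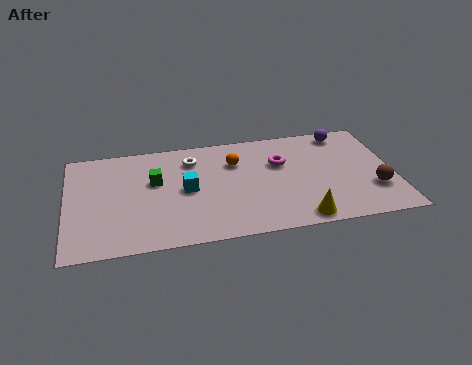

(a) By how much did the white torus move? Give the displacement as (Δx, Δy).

(-1.7, 0.1)

From the two frames, the white torus sits at roughly (7.0, 5.5) before and (5.3, 5.6) after.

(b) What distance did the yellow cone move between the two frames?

1.7

The yellow cone was near (11.3, 1.2) before and (9.6, 0.8) after, so it travelled √(1.7² + 0.4²) ≈ 1.7 units.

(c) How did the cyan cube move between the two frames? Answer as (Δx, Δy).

(-1.2, 2.4)

The cyan cube started near (6.2, 1.2) and ended near (5.0, 3.6).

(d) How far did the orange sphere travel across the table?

1.9

The orange sphere moved from about (8.7, 6.2) to (7.1, 5.1), a distance of √(1.6² + 1.1²) ≈ 1.9.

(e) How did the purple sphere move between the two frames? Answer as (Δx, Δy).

(2.2, 1.3)

The purple sphere started near (9.6, 5.0) and ended near (11.8, 6.3).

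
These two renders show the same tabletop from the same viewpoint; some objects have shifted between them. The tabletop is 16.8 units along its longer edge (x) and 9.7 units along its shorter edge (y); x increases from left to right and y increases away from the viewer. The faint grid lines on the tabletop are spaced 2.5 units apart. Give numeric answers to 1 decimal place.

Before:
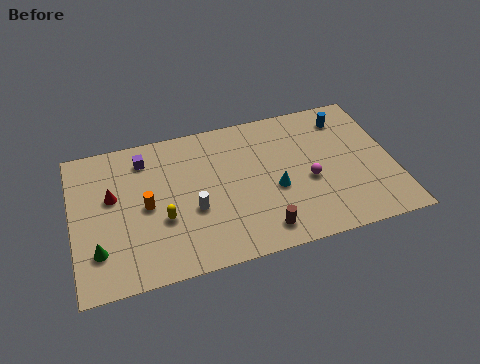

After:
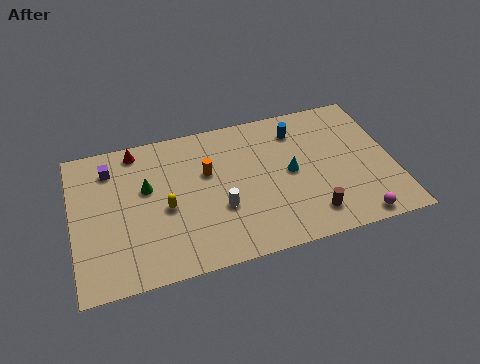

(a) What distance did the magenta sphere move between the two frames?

3.9

The magenta sphere moved from about (12.3, 4.1) to (14.5, 0.9), a distance of √(2.2² + 3.2²) ≈ 3.9.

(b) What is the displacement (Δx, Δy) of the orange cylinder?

(3.3, 1.4)

The orange cylinder was at about (3.8, 4.7) and moved to about (7.1, 6.1).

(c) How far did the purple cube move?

1.8

The purple cube was near (3.9, 7.9) before and (2.1, 7.7) after, so it travelled √(1.8² + 0.2²) ≈ 1.8 units.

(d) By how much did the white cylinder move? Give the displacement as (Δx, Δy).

(1.4, -0.3)

The white cylinder started near (6.2, 3.8) and ended near (7.6, 3.5).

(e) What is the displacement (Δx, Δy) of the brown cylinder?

(2.6, 0.3)

From the two frames, the brown cylinder sits at roughly (9.6, 1.5) before and (12.2, 1.8) after.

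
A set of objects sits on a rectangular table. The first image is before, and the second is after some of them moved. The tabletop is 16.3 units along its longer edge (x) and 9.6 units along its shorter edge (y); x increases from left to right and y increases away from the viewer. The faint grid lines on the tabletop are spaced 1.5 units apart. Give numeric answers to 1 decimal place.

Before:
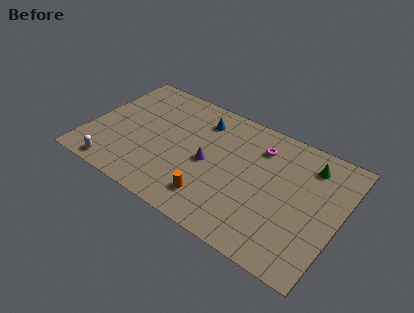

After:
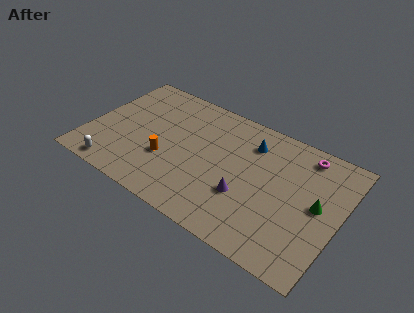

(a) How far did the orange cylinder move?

3.6

The orange cylinder moved from about (8.6, 2.0) to (5.3, 3.4), a distance of √(3.3² + 1.4²) ≈ 3.6.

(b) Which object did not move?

the white capsule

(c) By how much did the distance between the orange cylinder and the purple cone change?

+2.6

Before: roughly 2.6 units apart; after: 5.2. That's 2.6 units further apart.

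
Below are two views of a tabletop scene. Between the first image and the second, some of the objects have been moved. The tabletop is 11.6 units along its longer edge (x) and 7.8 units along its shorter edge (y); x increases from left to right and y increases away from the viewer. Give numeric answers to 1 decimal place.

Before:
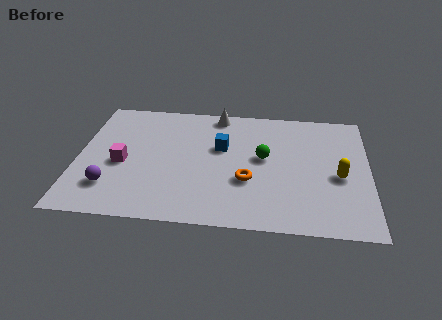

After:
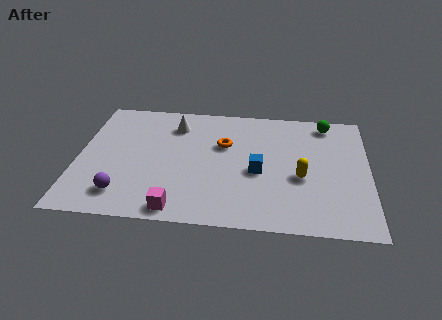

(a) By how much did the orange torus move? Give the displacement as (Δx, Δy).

(-1.0, 2.2)

The orange torus started near (6.8, 2.8) and ended near (5.8, 5.0).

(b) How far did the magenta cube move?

3.5

The magenta cube moved from about (1.8, 3.4) to (4.1, 0.8), a distance of √(2.3² + 2.6²) ≈ 3.5.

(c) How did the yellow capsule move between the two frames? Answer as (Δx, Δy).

(-1.5, -0.2)

The yellow capsule started near (10.4, 3.4) and ended near (8.9, 3.2).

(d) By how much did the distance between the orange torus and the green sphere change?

+2.9

They were about 1.6 units apart before and 4.5 after — 2.9 units further apart.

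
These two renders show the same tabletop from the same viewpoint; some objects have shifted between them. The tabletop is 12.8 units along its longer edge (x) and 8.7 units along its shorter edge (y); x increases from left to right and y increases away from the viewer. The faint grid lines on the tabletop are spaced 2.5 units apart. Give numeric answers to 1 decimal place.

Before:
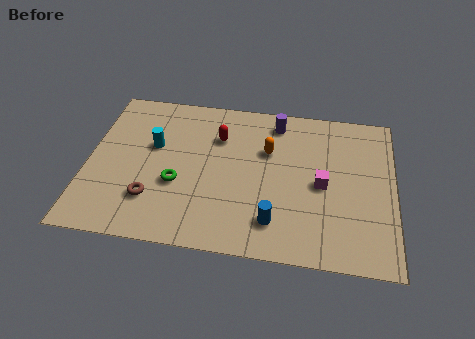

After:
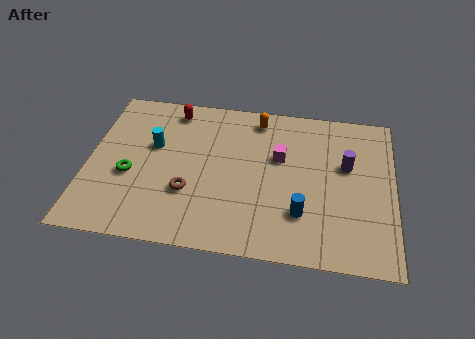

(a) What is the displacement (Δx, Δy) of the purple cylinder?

(3.0, -2.1)

The purple cylinder was at about (7.8, 7.4) and moved to about (10.8, 5.3).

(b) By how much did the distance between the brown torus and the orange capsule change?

-0.5

The distance was about 5.8 in the first image and 5.3 in the second, so they moved 0.5 units closer together.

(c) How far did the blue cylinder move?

1.3

The blue cylinder was near (7.9, 1.8) before and (9.0, 2.4) after, so it travelled √(1.1² + 0.6²) ≈ 1.3 units.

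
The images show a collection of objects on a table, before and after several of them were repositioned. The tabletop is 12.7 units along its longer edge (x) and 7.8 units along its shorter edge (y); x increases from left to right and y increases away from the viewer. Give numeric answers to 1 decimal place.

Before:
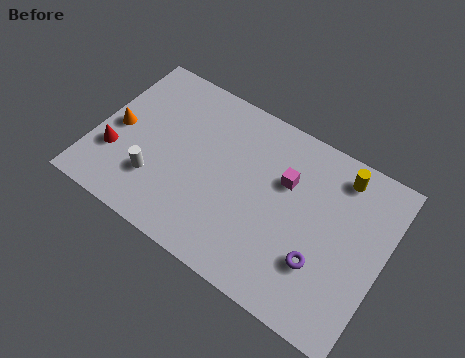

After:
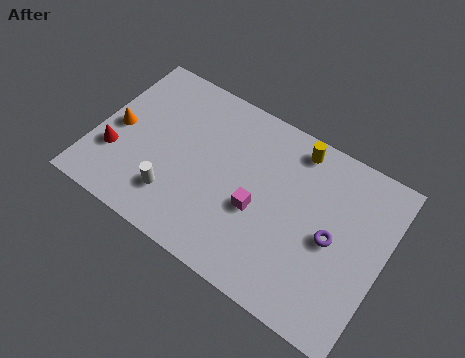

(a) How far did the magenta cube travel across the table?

2.1

The magenta cube was near (8.2, 5.1) before and (7.3, 3.2) after, so it travelled √(0.9² + 1.9²) ≈ 2.1 units.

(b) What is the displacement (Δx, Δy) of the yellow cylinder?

(-2.0, 0.2)

From the two frames, the yellow cylinder sits at roughly (10.4, 6.6) before and (8.4, 6.8) after.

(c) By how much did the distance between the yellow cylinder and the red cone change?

-1.7

The distance was about 10.3 in the first image and 8.6 in the second, so they moved 1.7 units closer together.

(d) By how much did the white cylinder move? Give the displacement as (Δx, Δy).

(0.9, -0.3)

From the two frames, the white cylinder sits at roughly (2.9, 2.2) before and (3.8, 1.9) after.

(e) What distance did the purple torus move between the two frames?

1.3

From (10.2, 2.4) to (10.5, 3.7), the purple torus covered √(0.3² + 1.3²) ≈ 1.3 units.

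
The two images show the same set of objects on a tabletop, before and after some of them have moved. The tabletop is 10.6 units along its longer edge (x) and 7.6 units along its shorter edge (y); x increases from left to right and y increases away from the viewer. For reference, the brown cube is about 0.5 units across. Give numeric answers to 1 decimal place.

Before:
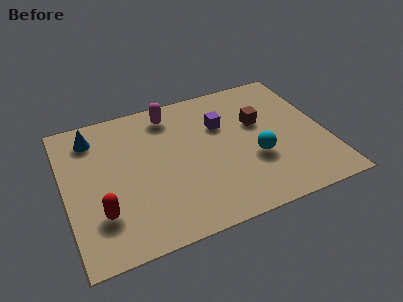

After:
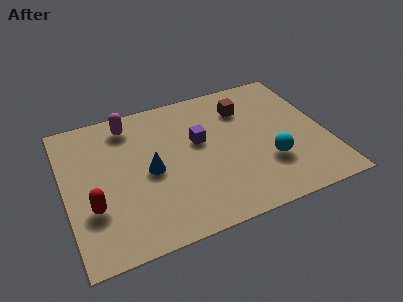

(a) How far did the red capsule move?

0.5

From (1.3, 2.1) to (1.0, 2.5), the red capsule covered √(0.3² + 0.4²) ≈ 0.5 units.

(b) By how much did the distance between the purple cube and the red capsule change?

-1.1

The distance was about 6.0 in the first image and 4.9 in the second, so they moved 1.1 units closer together.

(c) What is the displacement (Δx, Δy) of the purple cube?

(-1.0, -0.6)

From the two frames, the purple cube sits at roughly (6.5, 5.1) before and (5.5, 4.5) after.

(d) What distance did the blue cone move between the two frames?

3.3

From (1.3, 6.2) to (3.4, 3.6), the blue cone covered √(2.1² + 2.6²) ≈ 3.3 units.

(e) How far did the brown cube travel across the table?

1.1

From (8.0, 4.7) to (7.5, 5.7), the brown cube covered √(0.5² + 1.0²) ≈ 1.1 units.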